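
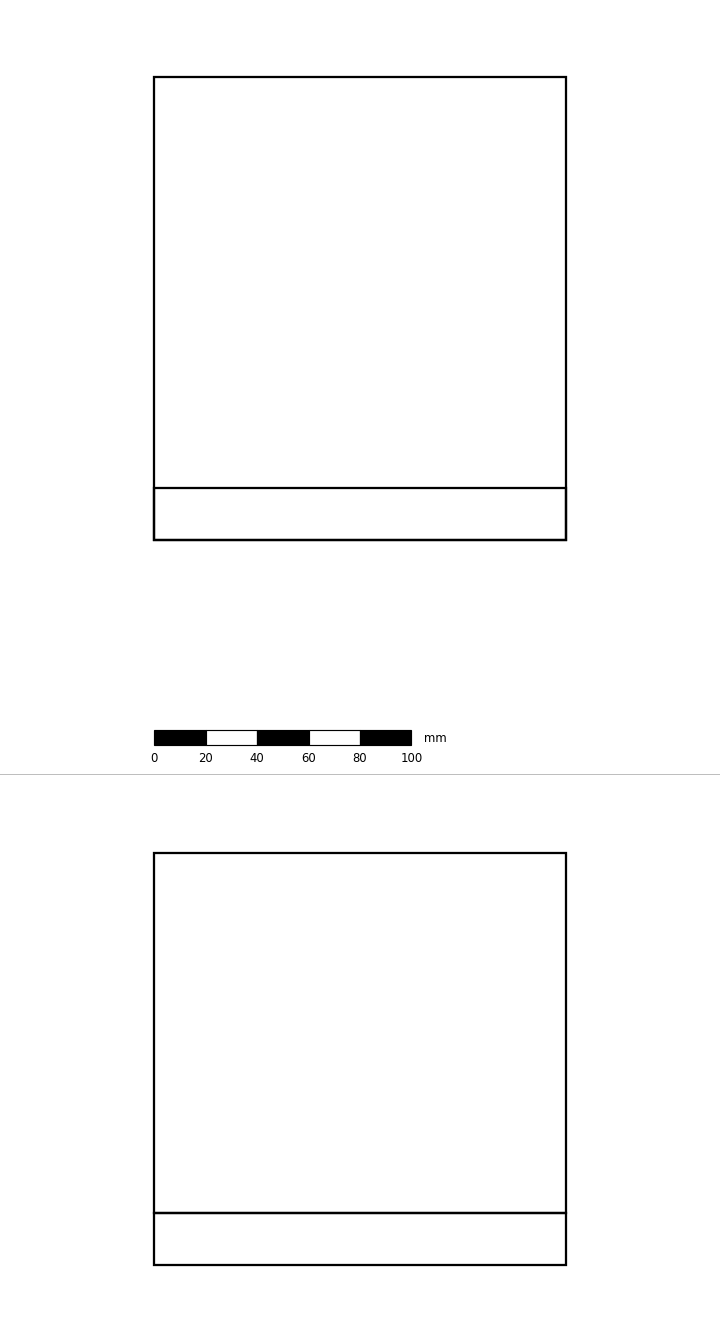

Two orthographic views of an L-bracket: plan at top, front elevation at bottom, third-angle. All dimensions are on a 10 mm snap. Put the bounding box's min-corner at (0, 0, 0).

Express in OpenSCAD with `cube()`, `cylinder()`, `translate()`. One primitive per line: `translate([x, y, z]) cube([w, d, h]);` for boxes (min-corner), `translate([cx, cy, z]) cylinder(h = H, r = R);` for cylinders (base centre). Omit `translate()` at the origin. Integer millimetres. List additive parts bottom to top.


cube([160, 180, 20]);
translate([0, 0, 20]) cube([160, 20, 140]);


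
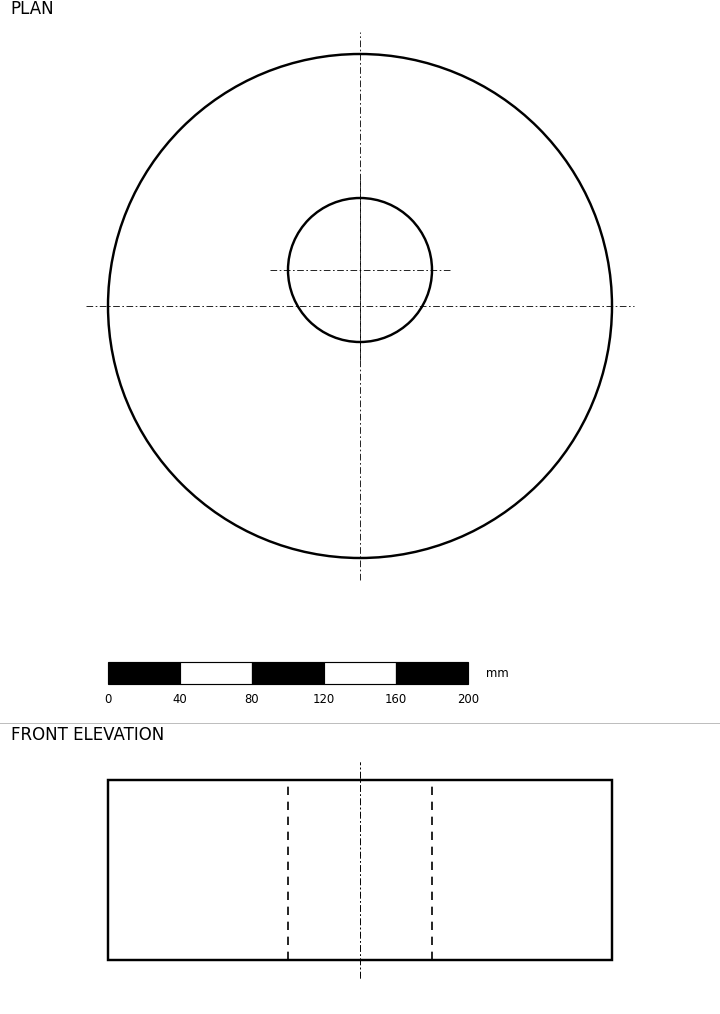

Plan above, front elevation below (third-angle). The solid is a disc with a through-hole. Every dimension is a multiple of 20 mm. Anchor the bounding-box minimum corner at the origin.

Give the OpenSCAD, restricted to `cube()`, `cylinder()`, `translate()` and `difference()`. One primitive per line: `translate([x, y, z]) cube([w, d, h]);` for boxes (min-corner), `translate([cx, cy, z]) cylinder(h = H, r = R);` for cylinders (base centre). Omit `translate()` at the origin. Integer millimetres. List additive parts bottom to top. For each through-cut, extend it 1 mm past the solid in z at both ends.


difference() {
  translate([140, 140, 0]) cylinder(h = 100, r = 140);
  translate([140, 160, -1]) cylinder(h = 102, r = 40);
}


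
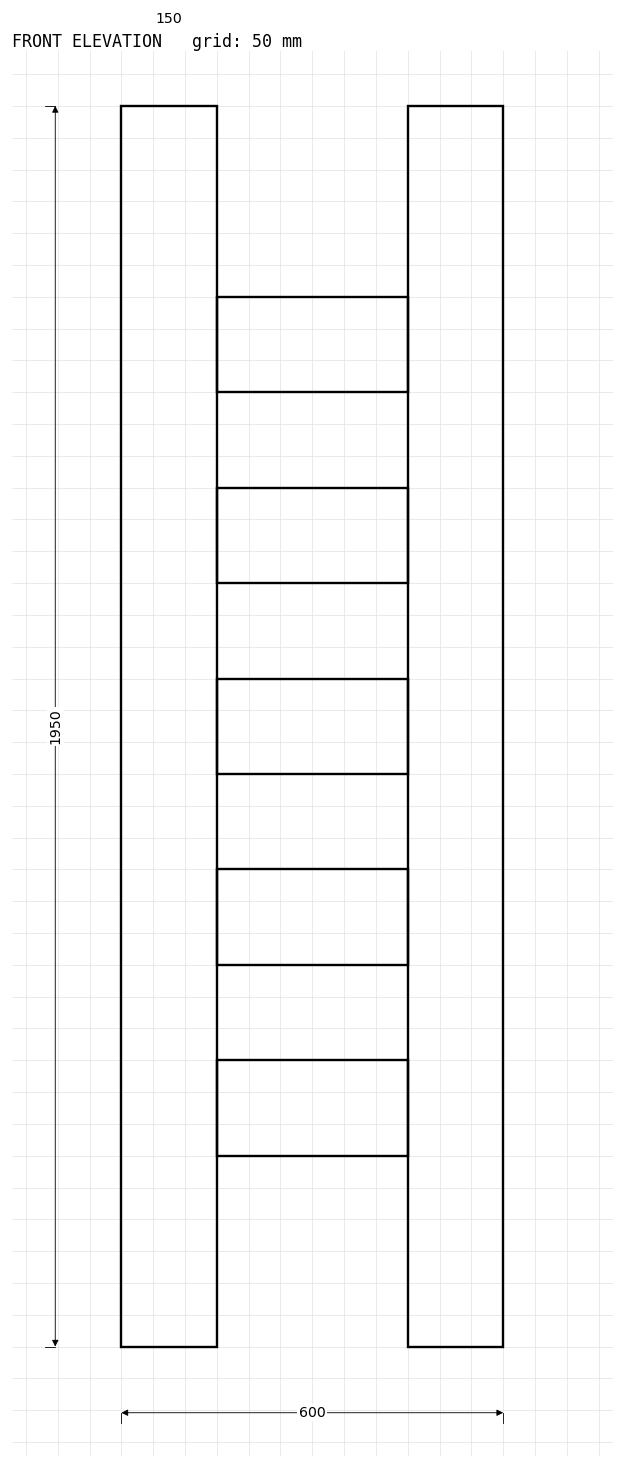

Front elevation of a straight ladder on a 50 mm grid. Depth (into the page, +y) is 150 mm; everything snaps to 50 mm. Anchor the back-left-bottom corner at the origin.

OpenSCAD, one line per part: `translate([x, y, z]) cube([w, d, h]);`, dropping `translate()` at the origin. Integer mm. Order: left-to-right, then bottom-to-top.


cube([150, 150, 1950]);
translate([150, 0, 300]) cube([300, 150, 150]);
translate([150, 0, 600]) cube([300, 150, 150]);
translate([150, 0, 900]) cube([300, 150, 150]);
translate([150, 0, 1200]) cube([300, 150, 150]);
translate([150, 0, 1500]) cube([300, 150, 150]);
translate([450, 0, 0]) cube([150, 150, 1950]);


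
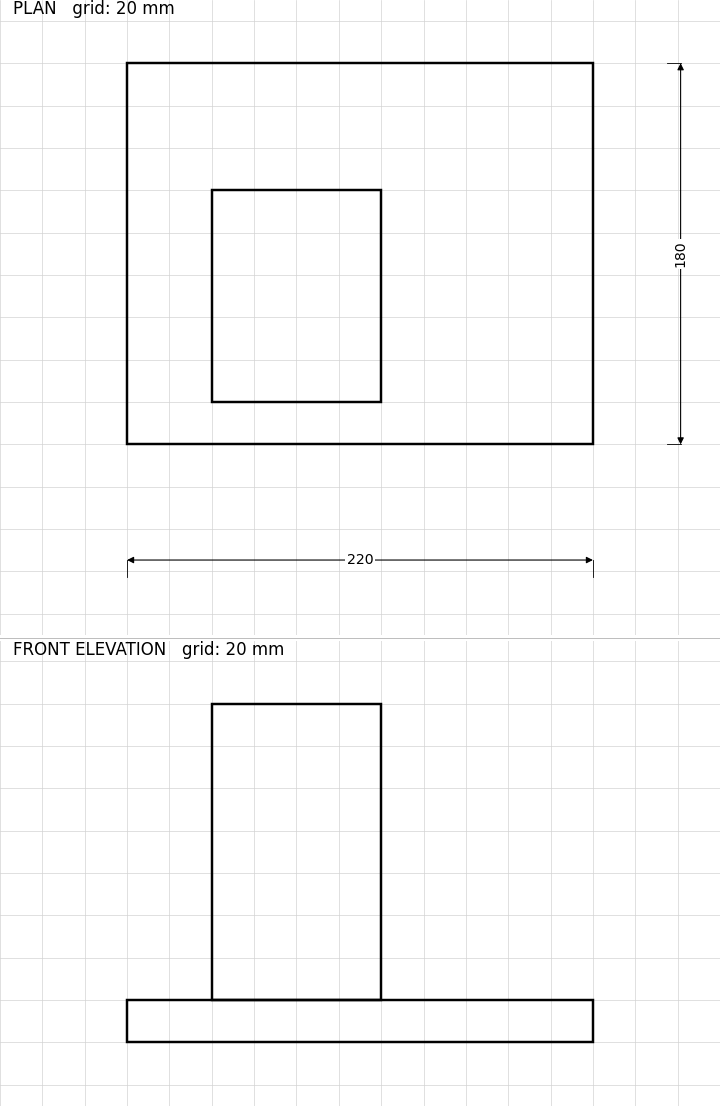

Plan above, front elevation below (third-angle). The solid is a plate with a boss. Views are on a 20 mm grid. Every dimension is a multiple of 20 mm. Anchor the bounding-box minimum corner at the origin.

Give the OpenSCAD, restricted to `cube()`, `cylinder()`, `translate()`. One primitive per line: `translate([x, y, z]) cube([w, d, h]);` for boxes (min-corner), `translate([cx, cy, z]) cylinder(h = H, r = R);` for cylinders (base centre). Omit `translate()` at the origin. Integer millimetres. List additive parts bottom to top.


cube([220, 180, 20]);
translate([40, 20, 20]) cube([80, 100, 140]);


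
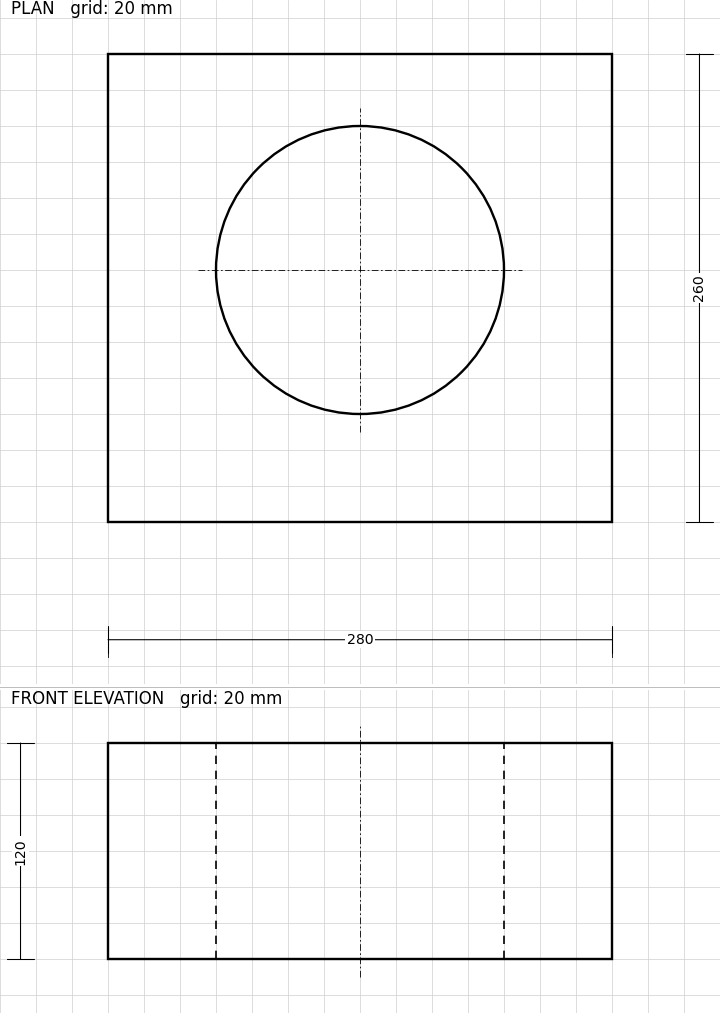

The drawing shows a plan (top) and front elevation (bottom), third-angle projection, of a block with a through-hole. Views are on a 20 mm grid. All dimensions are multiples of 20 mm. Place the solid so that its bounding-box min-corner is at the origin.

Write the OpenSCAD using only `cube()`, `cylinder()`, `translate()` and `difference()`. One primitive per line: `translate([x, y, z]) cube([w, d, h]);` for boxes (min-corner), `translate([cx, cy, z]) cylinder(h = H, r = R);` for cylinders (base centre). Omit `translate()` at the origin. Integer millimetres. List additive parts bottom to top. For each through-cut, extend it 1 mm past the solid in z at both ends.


difference() {
  cube([280, 260, 120]);
  translate([140, 140, -1]) cylinder(h = 122, r = 80);
}


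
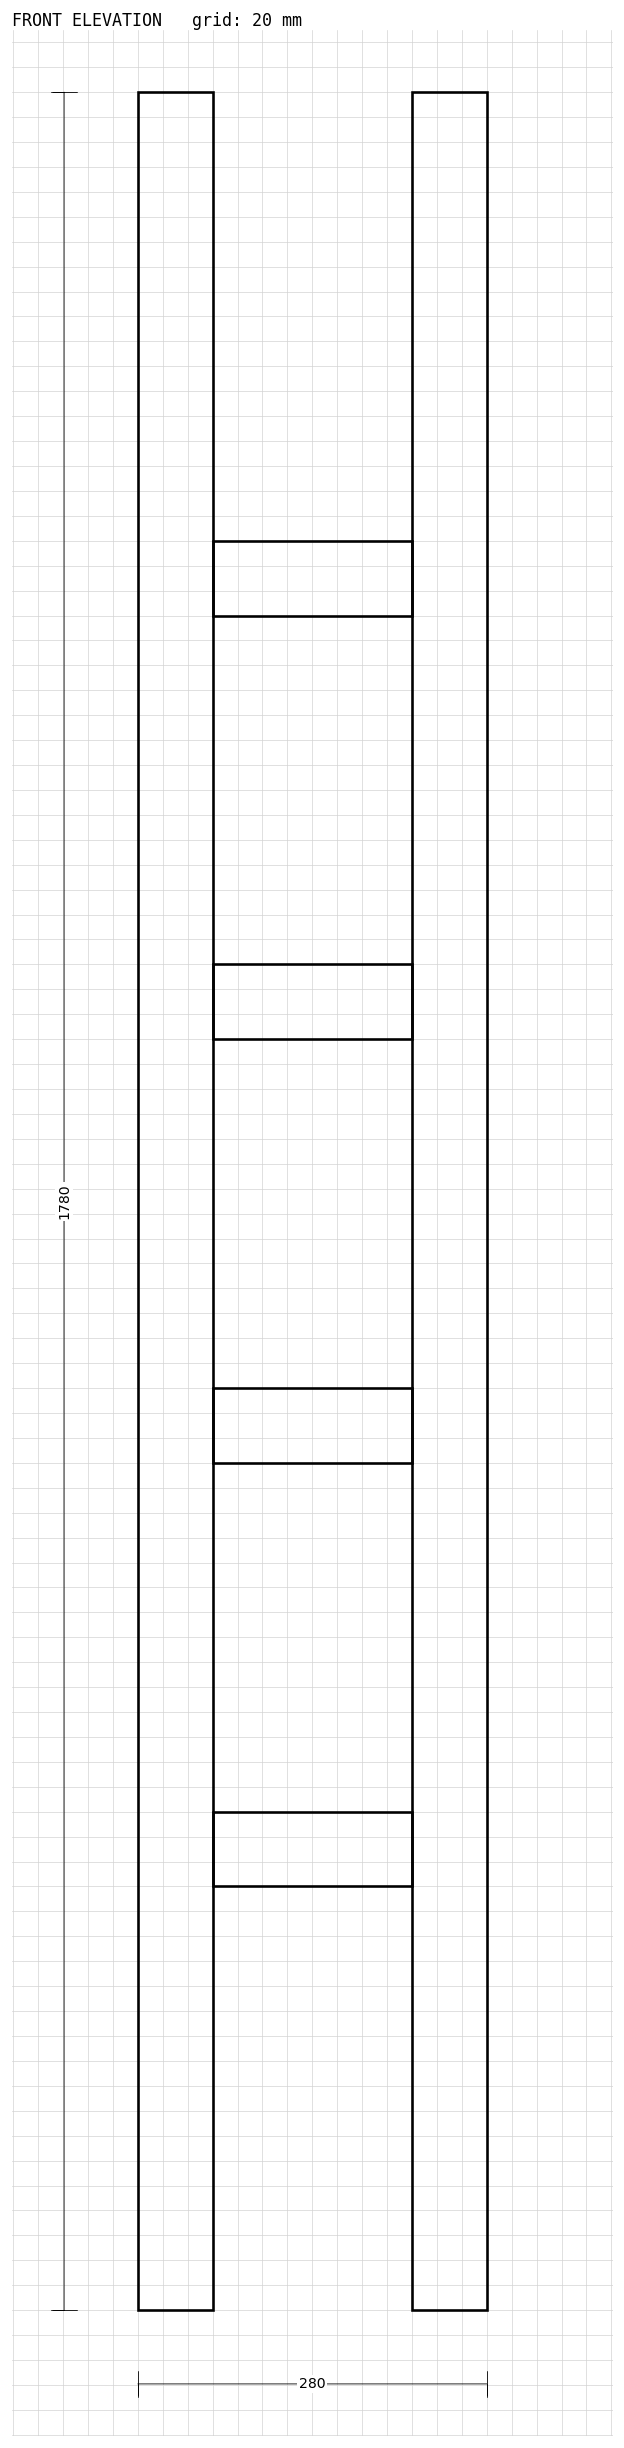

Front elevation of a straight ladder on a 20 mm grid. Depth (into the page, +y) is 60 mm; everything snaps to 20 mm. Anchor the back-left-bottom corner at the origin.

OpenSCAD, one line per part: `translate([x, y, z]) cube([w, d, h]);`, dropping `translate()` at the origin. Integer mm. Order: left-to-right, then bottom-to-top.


cube([60, 60, 1780]);
translate([60, 0, 340]) cube([160, 60, 60]);
translate([60, 0, 680]) cube([160, 60, 60]);
translate([60, 0, 1020]) cube([160, 60, 60]);
translate([60, 0, 1360]) cube([160, 60, 60]);
translate([220, 0, 0]) cube([60, 60, 1780]);


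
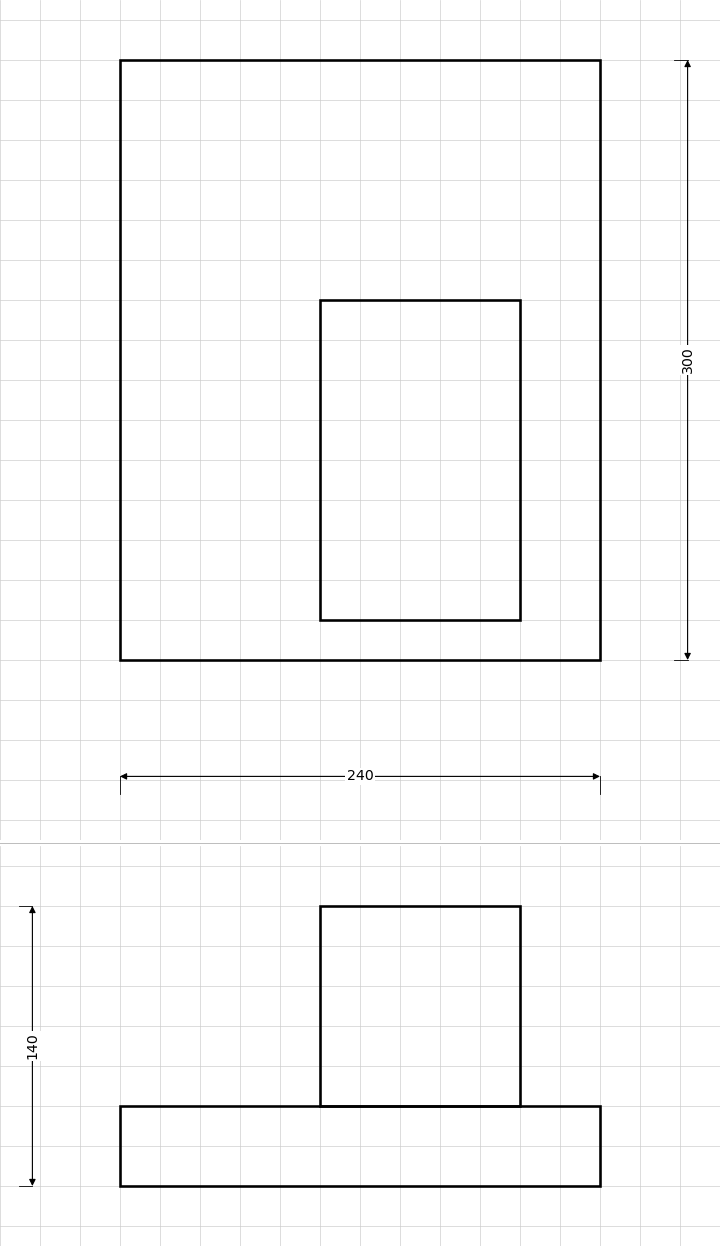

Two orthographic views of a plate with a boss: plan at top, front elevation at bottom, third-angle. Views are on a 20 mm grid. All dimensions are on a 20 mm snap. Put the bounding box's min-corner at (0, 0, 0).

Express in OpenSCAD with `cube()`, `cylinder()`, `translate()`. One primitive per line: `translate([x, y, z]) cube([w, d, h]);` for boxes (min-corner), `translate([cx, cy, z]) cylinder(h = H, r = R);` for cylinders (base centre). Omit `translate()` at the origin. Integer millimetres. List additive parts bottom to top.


cube([240, 300, 40]);
translate([100, 20, 40]) cube([100, 160, 100]);


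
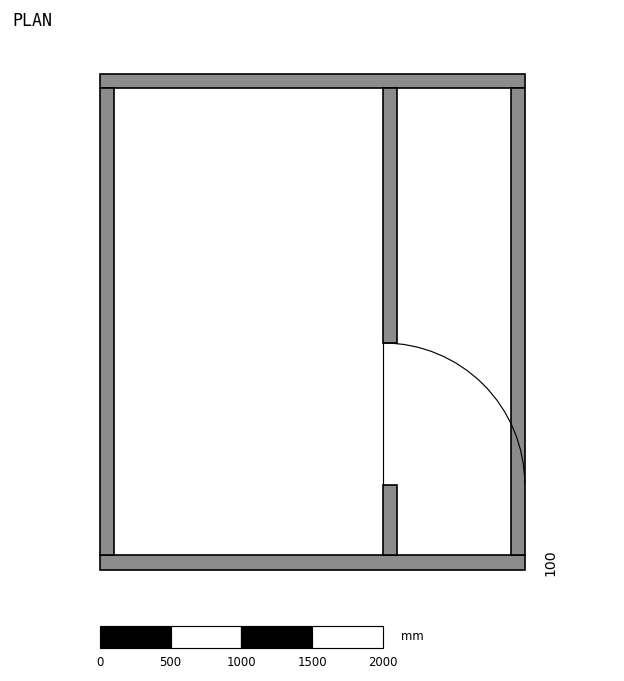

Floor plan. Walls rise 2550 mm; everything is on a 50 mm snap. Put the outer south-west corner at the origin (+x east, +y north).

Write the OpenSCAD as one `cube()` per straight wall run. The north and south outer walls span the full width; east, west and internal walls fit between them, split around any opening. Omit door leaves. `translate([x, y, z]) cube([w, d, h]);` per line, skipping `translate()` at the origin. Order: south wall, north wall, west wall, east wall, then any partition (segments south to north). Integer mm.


cube([3000, 100, 2550]);
translate([0, 3400, 0]) cube([3000, 100, 2550]);
translate([0, 100, 0]) cube([100, 3300, 2550]);
translate([2900, 100, 0]) cube([100, 3300, 2550]);
translate([2000, 100, 0]) cube([100, 500, 2550]);
translate([2000, 1600, 0]) cube([100, 1800, 2550]);


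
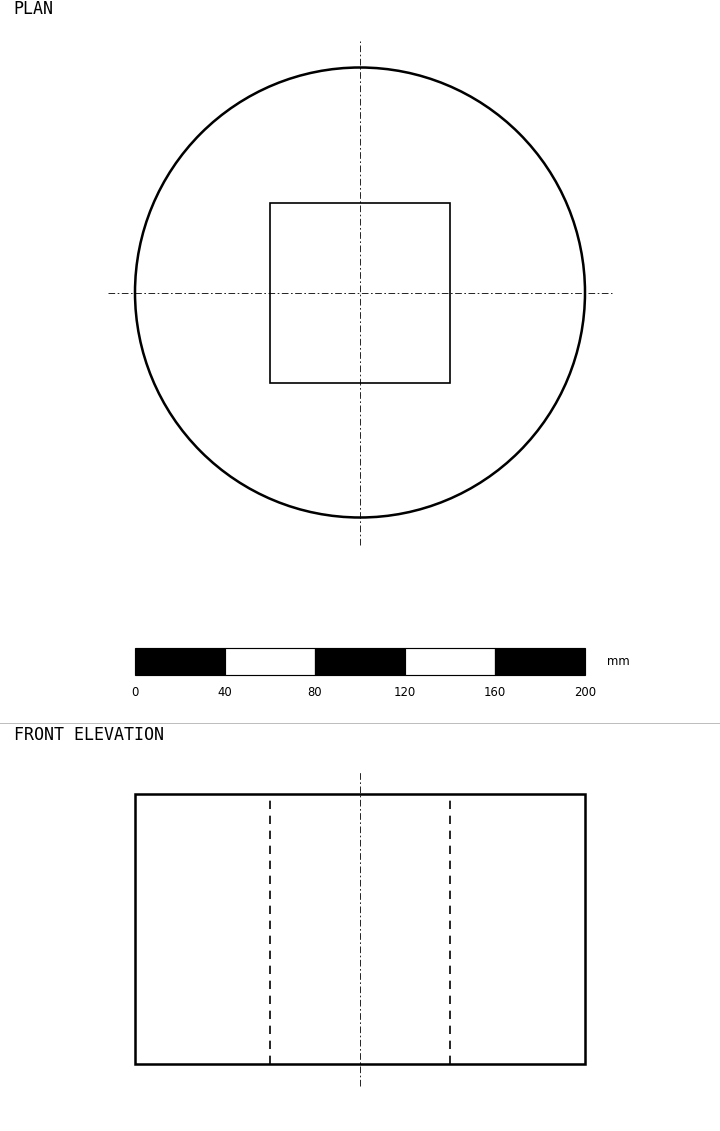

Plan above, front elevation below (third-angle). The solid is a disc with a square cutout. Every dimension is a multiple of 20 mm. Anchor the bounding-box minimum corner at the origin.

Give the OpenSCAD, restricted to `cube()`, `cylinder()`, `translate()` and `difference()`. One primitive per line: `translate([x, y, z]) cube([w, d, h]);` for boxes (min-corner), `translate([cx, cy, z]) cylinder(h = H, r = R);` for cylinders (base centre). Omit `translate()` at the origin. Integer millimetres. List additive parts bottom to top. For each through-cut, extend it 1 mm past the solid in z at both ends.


difference() {
  translate([100, 100, 0]) cylinder(h = 120, r = 100);
  translate([60, 60, -1]) cube([80, 80, 122]);
}


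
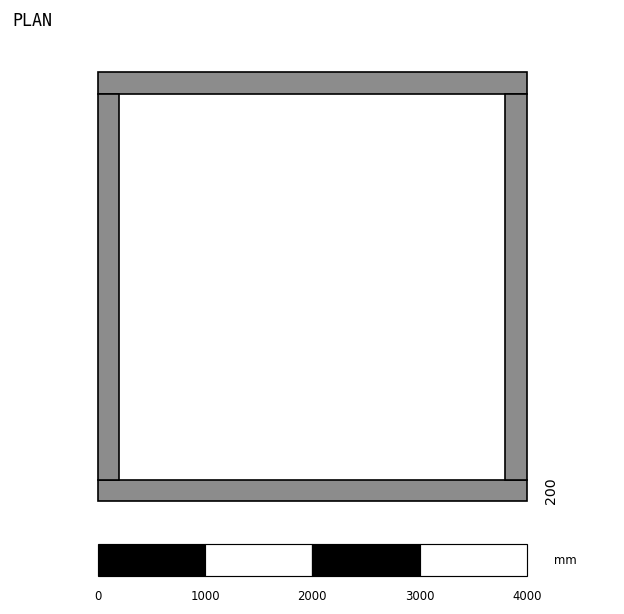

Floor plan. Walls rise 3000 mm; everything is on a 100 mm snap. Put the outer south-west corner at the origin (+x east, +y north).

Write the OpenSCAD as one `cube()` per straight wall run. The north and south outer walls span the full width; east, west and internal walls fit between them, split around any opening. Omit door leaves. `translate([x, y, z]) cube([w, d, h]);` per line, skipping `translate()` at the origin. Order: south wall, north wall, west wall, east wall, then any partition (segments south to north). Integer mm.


cube([4000, 200, 3000]);
translate([0, 3800, 0]) cube([4000, 200, 3000]);
translate([0, 200, 0]) cube([200, 3600, 3000]);
translate([3800, 200, 0]) cube([200, 3600, 3000]);


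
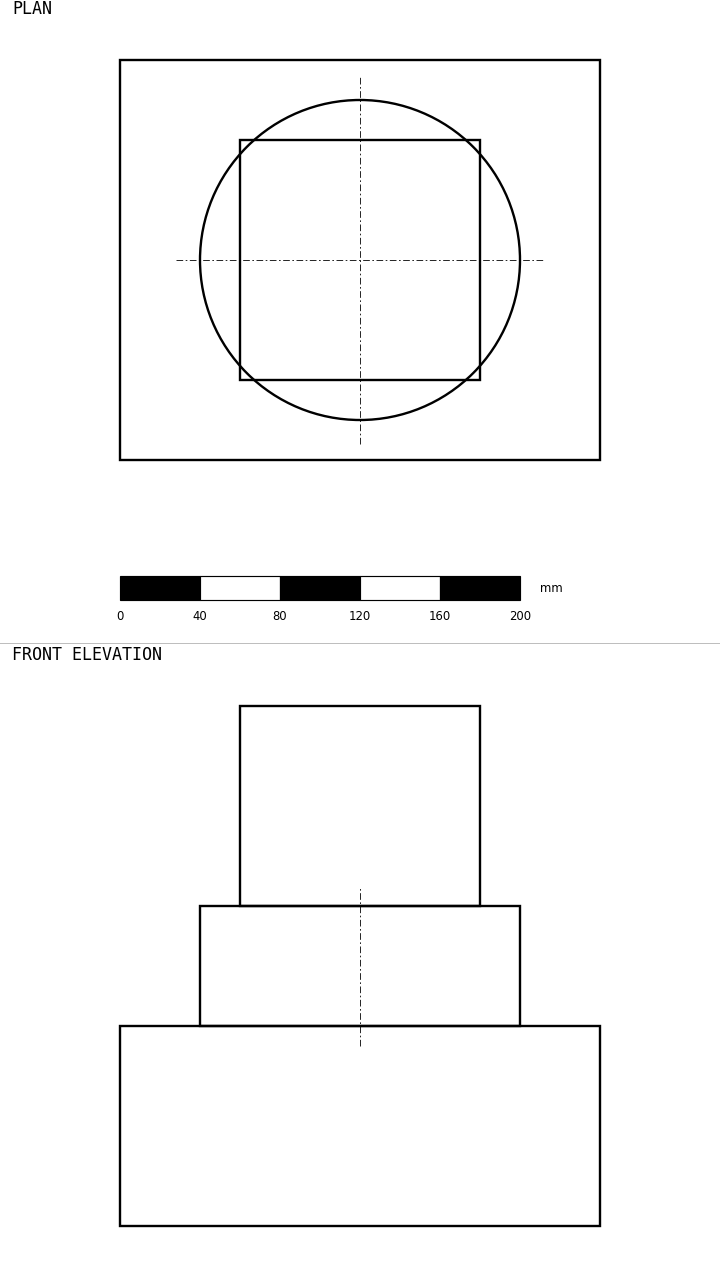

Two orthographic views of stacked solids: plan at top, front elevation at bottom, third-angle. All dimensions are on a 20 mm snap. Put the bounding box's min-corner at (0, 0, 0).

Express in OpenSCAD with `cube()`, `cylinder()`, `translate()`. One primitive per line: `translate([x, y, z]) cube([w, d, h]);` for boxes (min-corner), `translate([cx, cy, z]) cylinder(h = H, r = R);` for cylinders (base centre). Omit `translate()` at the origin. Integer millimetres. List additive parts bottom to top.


cube([240, 200, 100]);
translate([120, 100, 100]) cylinder(h = 60, r = 80);
translate([60, 40, 160]) cube([120, 120, 100]);


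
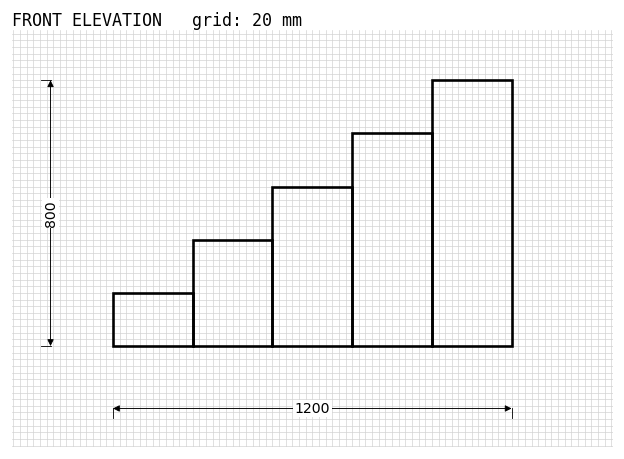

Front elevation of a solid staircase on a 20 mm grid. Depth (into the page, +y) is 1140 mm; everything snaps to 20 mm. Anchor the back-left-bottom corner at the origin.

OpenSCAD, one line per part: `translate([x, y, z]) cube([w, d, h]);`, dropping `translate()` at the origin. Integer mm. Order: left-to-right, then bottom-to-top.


cube([240, 1140, 160]);
translate([240, 0, 0]) cube([240, 1140, 320]);
translate([480, 0, 0]) cube([240, 1140, 480]);
translate([720, 0, 0]) cube([240, 1140, 640]);
translate([960, 0, 0]) cube([240, 1140, 800]);


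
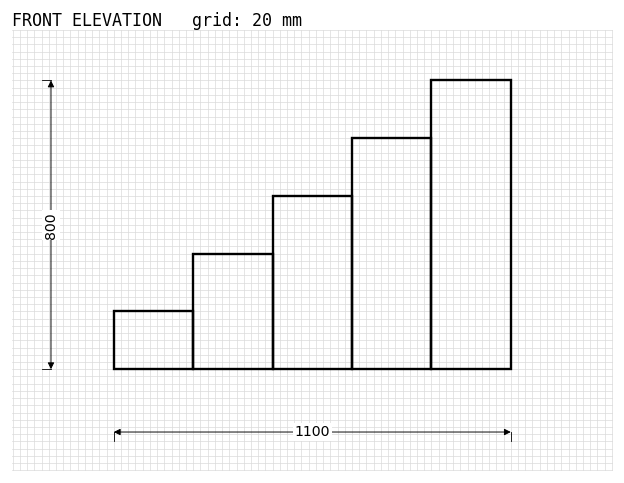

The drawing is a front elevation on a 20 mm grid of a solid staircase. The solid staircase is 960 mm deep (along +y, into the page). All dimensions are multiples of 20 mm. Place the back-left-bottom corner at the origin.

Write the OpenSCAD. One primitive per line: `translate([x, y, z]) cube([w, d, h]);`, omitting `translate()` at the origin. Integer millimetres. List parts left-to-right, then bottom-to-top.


cube([220, 960, 160]);
translate([220, 0, 0]) cube([220, 960, 320]);
translate([440, 0, 0]) cube([220, 960, 480]);
translate([660, 0, 0]) cube([220, 960, 640]);
translate([880, 0, 0]) cube([220, 960, 800]);


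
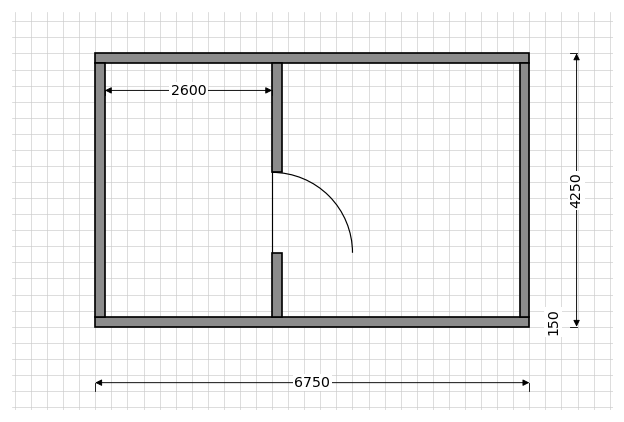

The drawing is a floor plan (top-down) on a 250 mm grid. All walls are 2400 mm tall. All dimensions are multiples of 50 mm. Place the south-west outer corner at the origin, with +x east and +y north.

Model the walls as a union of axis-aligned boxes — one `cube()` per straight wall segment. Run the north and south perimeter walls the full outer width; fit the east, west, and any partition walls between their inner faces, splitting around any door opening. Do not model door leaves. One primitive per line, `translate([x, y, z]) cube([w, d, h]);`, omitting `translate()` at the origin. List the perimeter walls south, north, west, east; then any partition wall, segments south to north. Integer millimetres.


cube([6750, 150, 2400]);
translate([0, 4100, 0]) cube([6750, 150, 2400]);
translate([0, 150, 0]) cube([150, 3950, 2400]);
translate([6600, 150, 0]) cube([150, 3950, 2400]);
translate([2750, 150, 0]) cube([150, 1000, 2400]);
translate([2750, 2400, 0]) cube([150, 1700, 2400]);


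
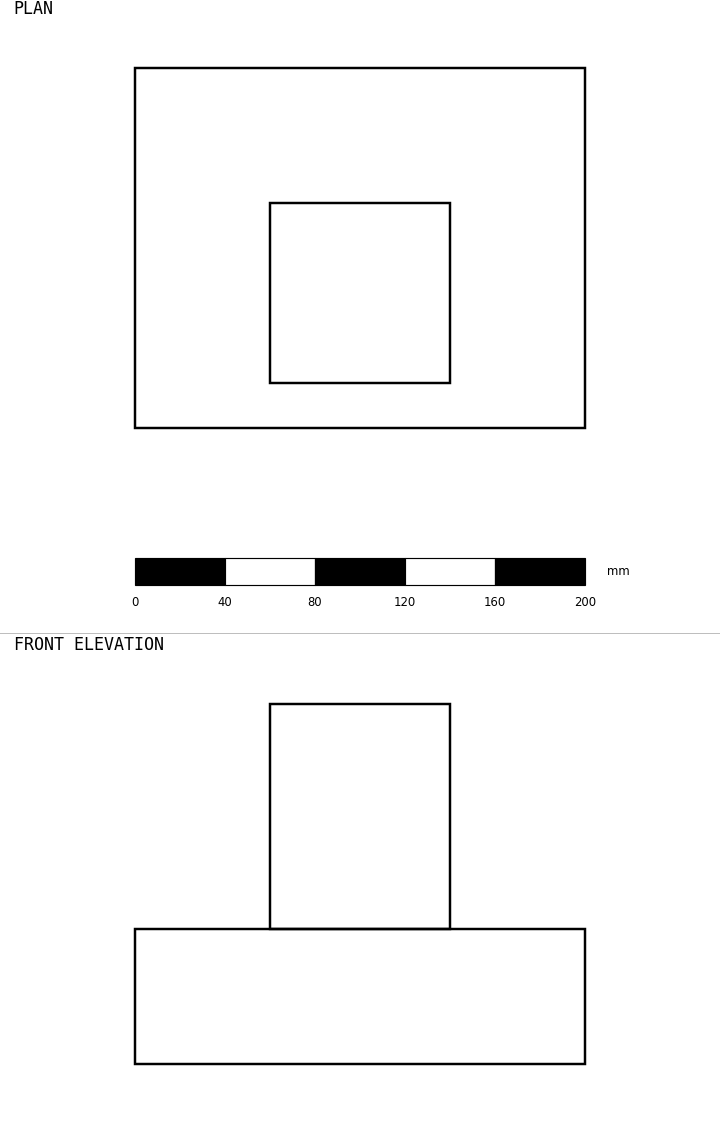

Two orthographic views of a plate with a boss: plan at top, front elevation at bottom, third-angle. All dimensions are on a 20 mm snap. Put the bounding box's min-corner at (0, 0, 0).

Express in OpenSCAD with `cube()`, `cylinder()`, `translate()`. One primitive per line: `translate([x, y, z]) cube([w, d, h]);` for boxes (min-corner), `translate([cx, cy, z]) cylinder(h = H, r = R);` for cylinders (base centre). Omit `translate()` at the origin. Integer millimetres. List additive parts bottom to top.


cube([200, 160, 60]);
translate([60, 20, 60]) cube([80, 80, 100]);


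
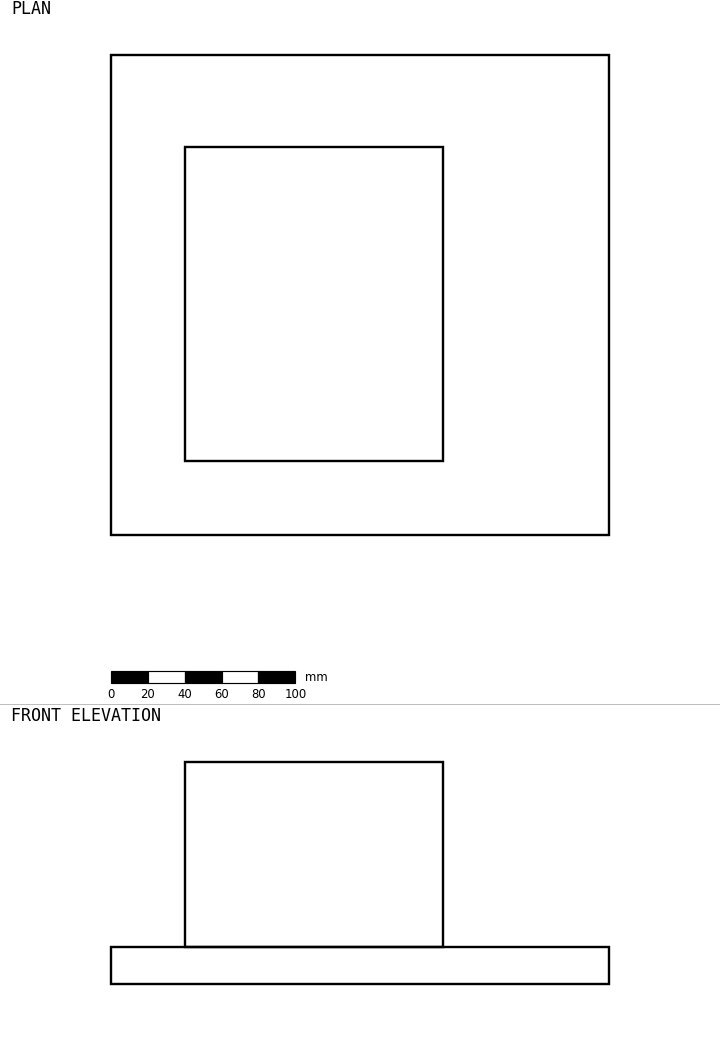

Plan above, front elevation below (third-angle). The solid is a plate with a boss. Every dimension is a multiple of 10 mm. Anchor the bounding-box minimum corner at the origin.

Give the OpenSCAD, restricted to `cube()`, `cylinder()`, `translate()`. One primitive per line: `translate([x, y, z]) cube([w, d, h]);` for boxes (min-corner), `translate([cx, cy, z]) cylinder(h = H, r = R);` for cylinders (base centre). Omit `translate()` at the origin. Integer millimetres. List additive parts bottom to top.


cube([270, 260, 20]);
translate([40, 40, 20]) cube([140, 170, 100]);


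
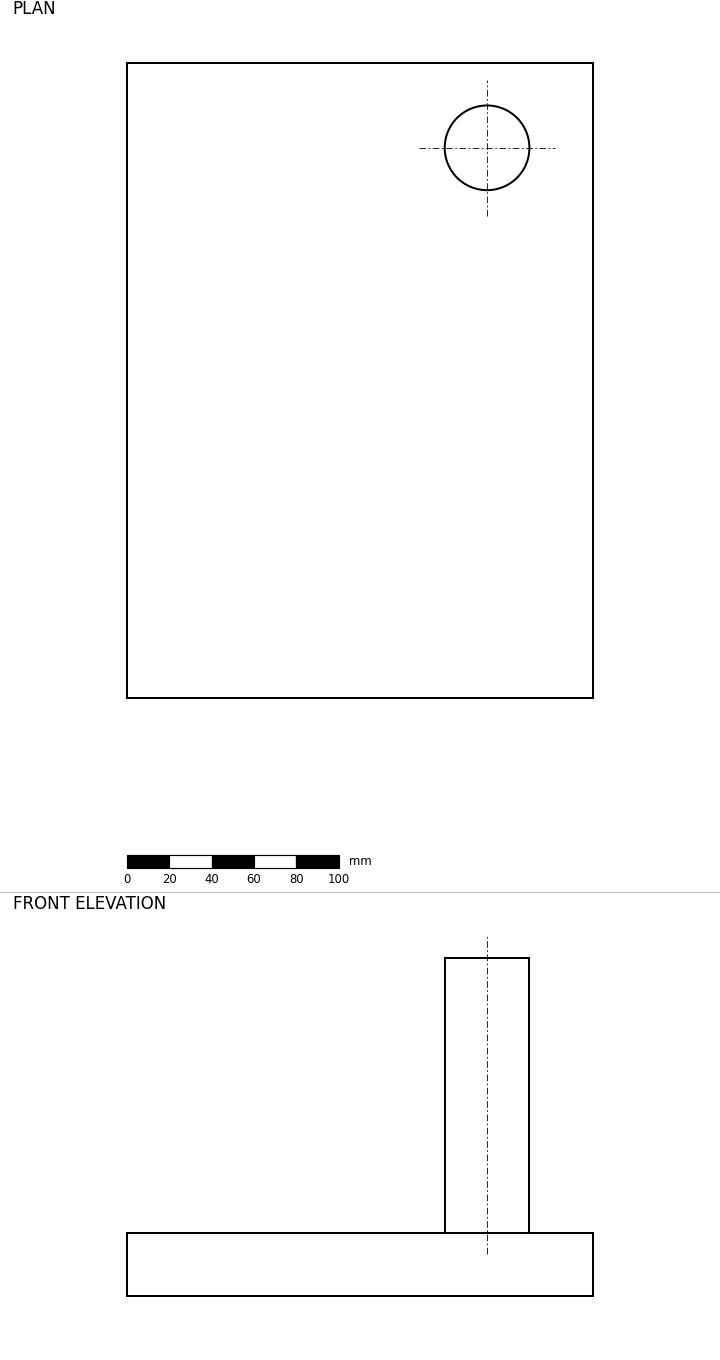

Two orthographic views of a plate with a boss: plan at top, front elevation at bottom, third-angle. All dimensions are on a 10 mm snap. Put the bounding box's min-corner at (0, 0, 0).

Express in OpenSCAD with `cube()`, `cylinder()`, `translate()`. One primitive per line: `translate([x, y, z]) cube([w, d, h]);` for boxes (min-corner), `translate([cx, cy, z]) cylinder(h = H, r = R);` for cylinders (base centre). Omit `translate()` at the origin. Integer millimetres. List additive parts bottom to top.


cube([220, 300, 30]);
translate([170, 260, 30]) cylinder(h = 130, r = 20);


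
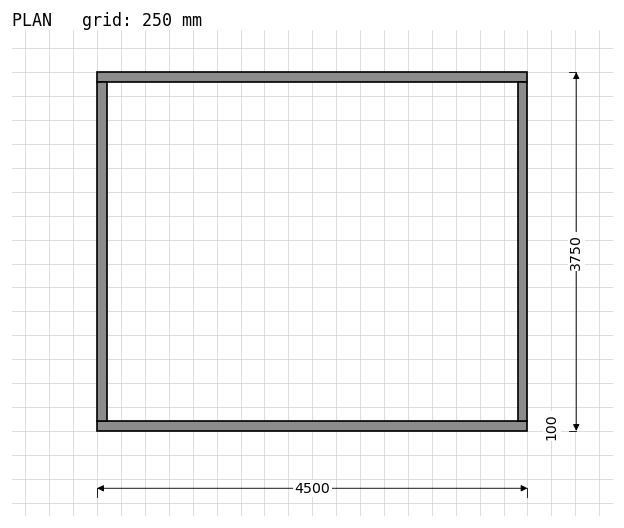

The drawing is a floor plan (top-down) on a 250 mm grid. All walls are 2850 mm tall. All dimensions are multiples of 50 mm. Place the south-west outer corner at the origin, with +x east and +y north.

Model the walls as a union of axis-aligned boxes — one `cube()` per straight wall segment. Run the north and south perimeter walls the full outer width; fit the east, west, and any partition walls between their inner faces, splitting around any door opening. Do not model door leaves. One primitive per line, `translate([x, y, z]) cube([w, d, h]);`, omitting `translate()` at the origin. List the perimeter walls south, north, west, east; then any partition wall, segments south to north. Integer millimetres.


cube([4500, 100, 2850]);
translate([0, 3650, 0]) cube([4500, 100, 2850]);
translate([0, 100, 0]) cube([100, 3550, 2850]);
translate([4400, 100, 0]) cube([100, 3550, 2850]);


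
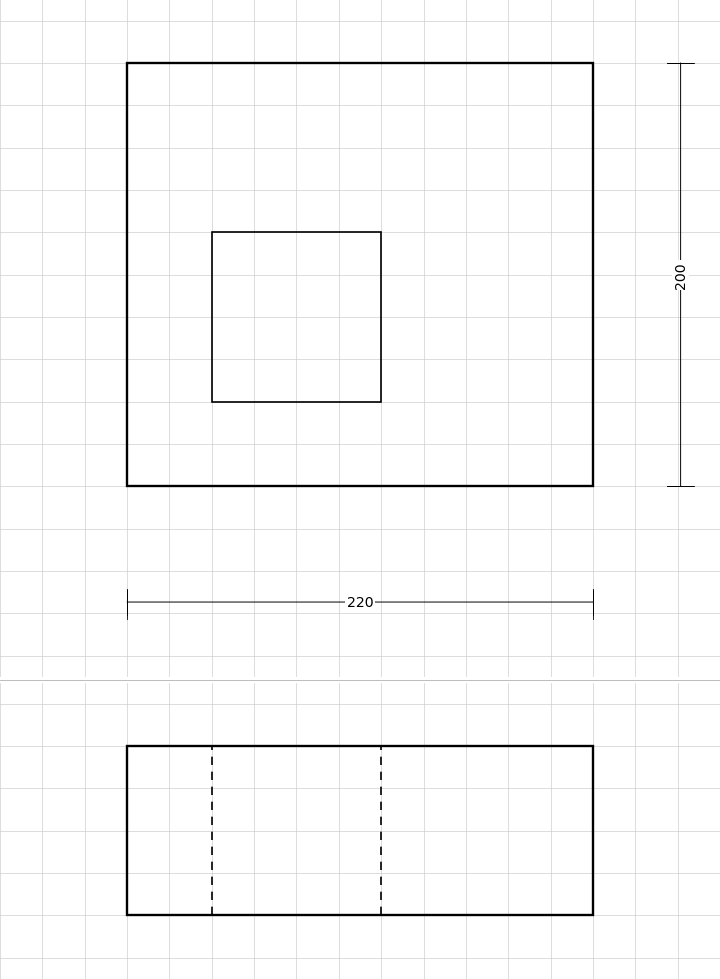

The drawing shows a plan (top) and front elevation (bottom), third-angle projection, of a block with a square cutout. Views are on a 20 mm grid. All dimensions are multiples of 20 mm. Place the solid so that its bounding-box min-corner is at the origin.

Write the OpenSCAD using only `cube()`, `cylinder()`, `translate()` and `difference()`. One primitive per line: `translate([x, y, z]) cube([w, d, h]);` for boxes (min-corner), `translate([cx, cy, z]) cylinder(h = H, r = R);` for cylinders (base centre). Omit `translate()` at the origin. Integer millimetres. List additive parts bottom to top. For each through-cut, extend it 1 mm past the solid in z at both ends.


difference() {
  cube([220, 200, 80]);
  translate([40, 40, -1]) cube([80, 80, 82]);
}


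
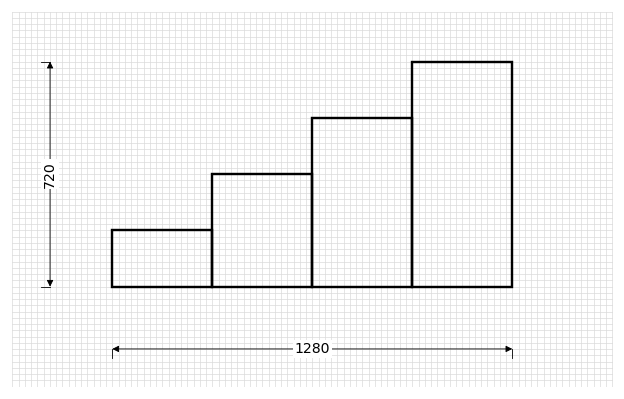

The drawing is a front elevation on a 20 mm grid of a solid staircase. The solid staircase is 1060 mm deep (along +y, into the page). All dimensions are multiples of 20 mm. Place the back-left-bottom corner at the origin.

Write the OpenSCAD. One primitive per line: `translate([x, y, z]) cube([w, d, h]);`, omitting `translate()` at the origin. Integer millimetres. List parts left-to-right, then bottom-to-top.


cube([320, 1060, 180]);
translate([320, 0, 0]) cube([320, 1060, 360]);
translate([640, 0, 0]) cube([320, 1060, 540]);
translate([960, 0, 0]) cube([320, 1060, 720]);


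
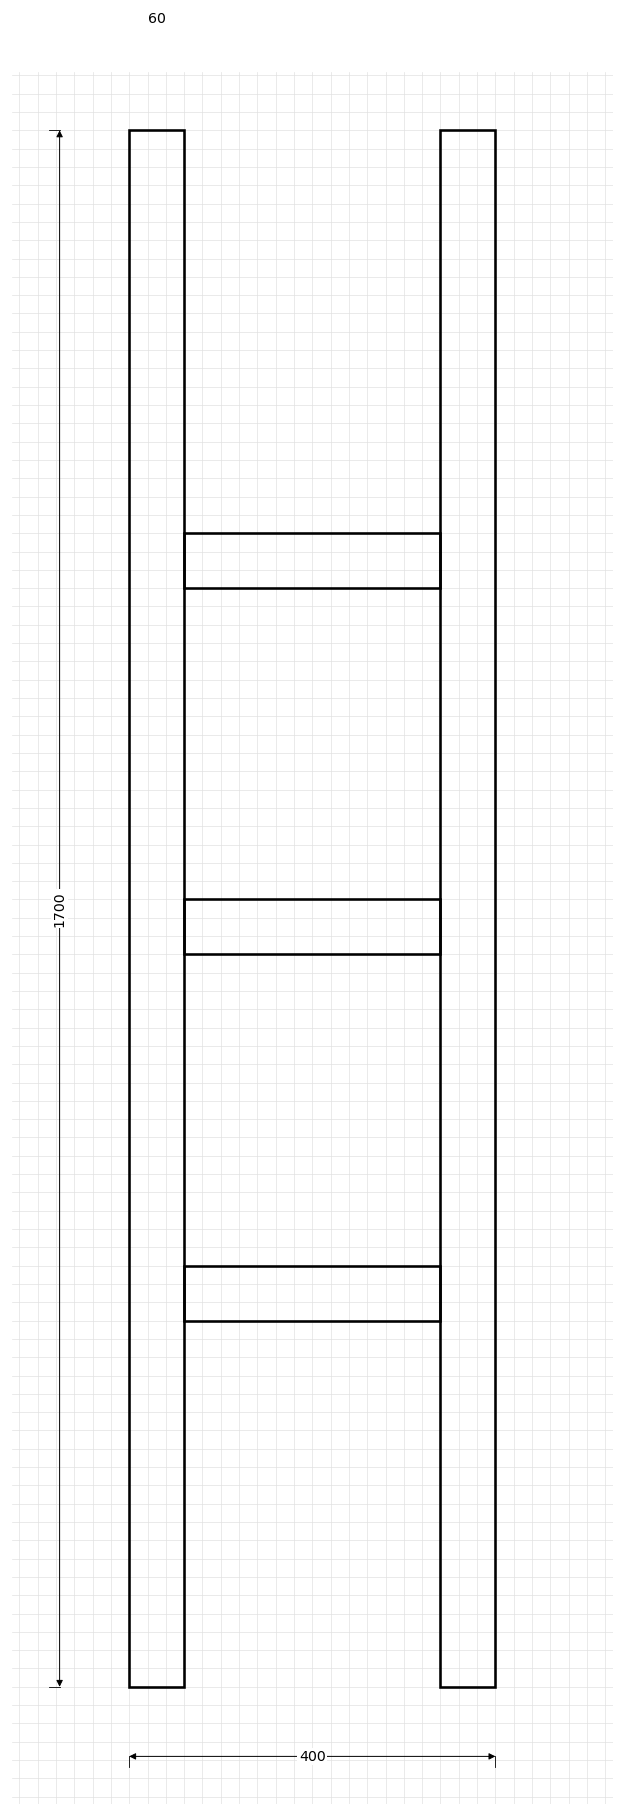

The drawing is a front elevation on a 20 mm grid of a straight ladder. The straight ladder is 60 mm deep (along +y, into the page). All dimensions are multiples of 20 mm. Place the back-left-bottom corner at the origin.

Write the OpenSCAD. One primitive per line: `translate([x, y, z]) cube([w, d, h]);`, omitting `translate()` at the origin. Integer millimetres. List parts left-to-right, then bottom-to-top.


cube([60, 60, 1700]);
translate([60, 0, 400]) cube([280, 60, 60]);
translate([60, 0, 800]) cube([280, 60, 60]);
translate([60, 0, 1200]) cube([280, 60, 60]);
translate([340, 0, 0]) cube([60, 60, 1700]);


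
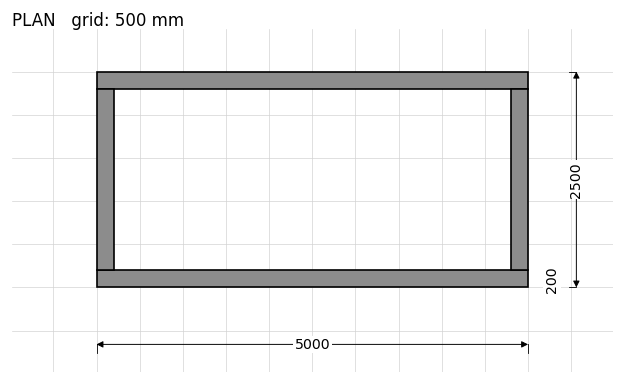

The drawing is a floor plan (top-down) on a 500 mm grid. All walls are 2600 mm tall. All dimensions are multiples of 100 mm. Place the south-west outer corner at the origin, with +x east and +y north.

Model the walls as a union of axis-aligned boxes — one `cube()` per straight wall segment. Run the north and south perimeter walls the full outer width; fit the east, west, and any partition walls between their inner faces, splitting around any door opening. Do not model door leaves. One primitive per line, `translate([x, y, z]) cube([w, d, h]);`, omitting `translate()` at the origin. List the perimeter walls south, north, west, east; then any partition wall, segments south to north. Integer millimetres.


cube([5000, 200, 2600]);
translate([0, 2300, 0]) cube([5000, 200, 2600]);
translate([0, 200, 0]) cube([200, 2100, 2600]);
translate([4800, 200, 0]) cube([200, 2100, 2600]);


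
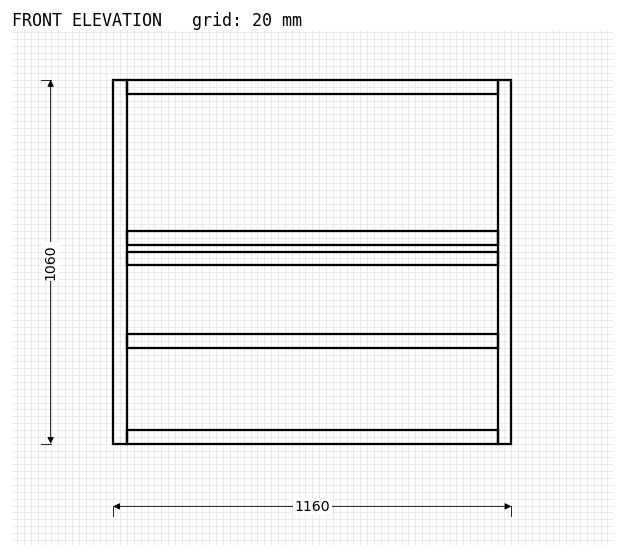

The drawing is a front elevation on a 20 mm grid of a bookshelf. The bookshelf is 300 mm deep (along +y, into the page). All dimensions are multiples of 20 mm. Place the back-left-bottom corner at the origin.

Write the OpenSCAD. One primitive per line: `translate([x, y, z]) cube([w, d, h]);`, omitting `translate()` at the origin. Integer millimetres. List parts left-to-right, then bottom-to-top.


cube([40, 300, 1060]);
translate([40, 0, 0]) cube([1080, 300, 40]);
translate([40, 0, 280]) cube([1080, 300, 40]);
translate([40, 0, 520]) cube([1080, 300, 40]);
translate([40, 0, 580]) cube([1080, 300, 40]);
translate([40, 0, 1020]) cube([1080, 300, 40]);
translate([1120, 0, 0]) cube([40, 300, 1060]);


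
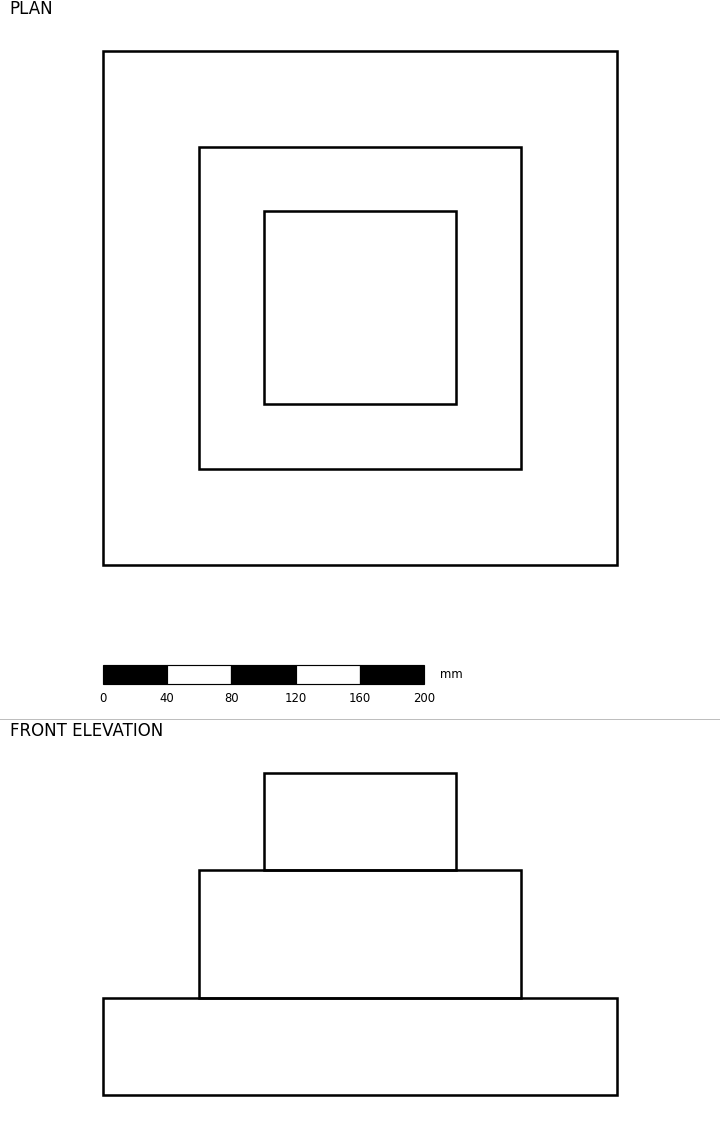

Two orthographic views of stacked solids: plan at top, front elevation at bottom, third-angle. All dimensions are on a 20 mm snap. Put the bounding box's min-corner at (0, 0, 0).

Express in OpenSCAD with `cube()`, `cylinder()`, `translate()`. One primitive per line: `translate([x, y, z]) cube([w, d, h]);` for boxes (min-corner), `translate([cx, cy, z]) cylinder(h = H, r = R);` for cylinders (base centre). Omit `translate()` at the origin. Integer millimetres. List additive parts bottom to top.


cube([320, 320, 60]);
translate([60, 60, 60]) cube([200, 200, 80]);
translate([100, 100, 140]) cube([120, 120, 60]);


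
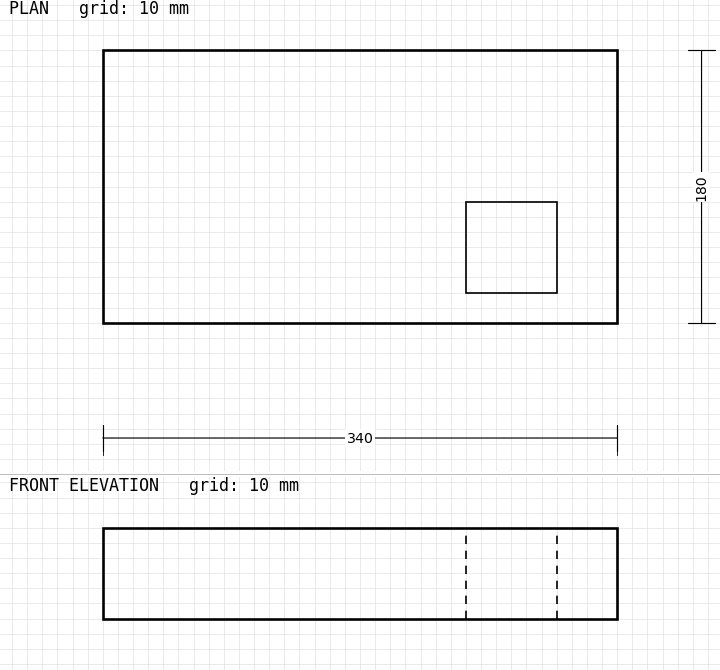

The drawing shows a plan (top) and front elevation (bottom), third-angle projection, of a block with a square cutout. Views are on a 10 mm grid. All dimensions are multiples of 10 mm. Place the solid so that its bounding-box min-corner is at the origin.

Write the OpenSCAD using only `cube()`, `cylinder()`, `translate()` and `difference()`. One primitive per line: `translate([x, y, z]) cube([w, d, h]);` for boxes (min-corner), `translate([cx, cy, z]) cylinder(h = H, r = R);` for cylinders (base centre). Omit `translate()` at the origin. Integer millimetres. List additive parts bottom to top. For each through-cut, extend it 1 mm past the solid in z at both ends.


difference() {
  cube([340, 180, 60]);
  translate([240, 20, -1]) cube([60, 60, 62]);
}


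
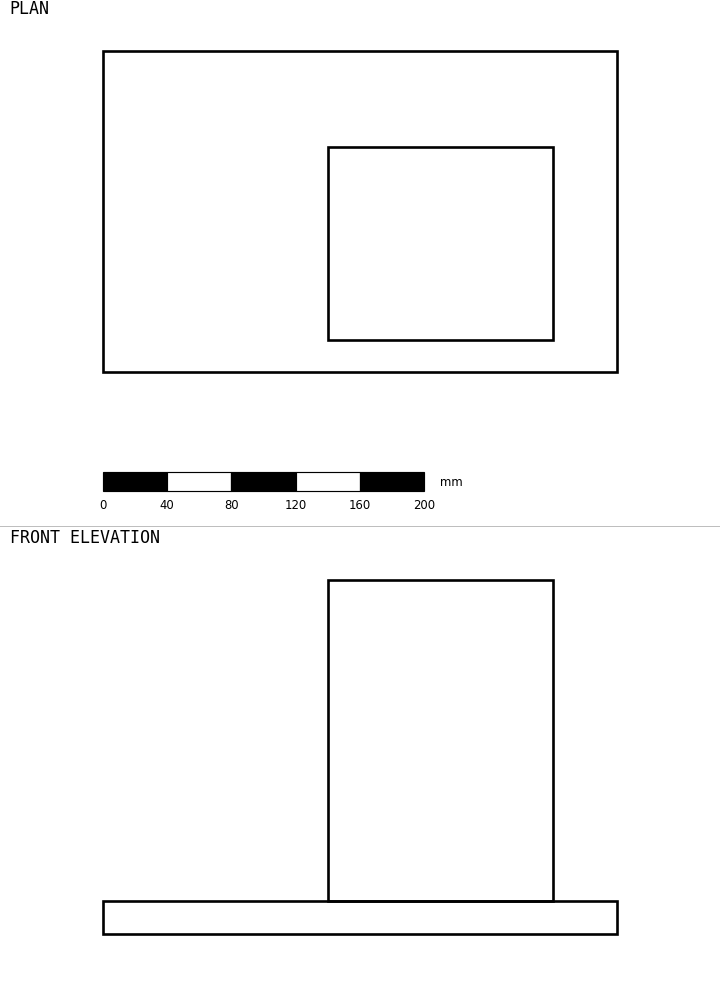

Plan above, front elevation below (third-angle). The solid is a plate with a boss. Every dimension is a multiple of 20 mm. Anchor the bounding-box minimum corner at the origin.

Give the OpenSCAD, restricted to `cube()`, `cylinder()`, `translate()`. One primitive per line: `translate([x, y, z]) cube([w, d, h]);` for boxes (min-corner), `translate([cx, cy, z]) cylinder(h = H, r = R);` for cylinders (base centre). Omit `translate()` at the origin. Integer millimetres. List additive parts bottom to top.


cube([320, 200, 20]);
translate([140, 20, 20]) cube([140, 120, 200]);


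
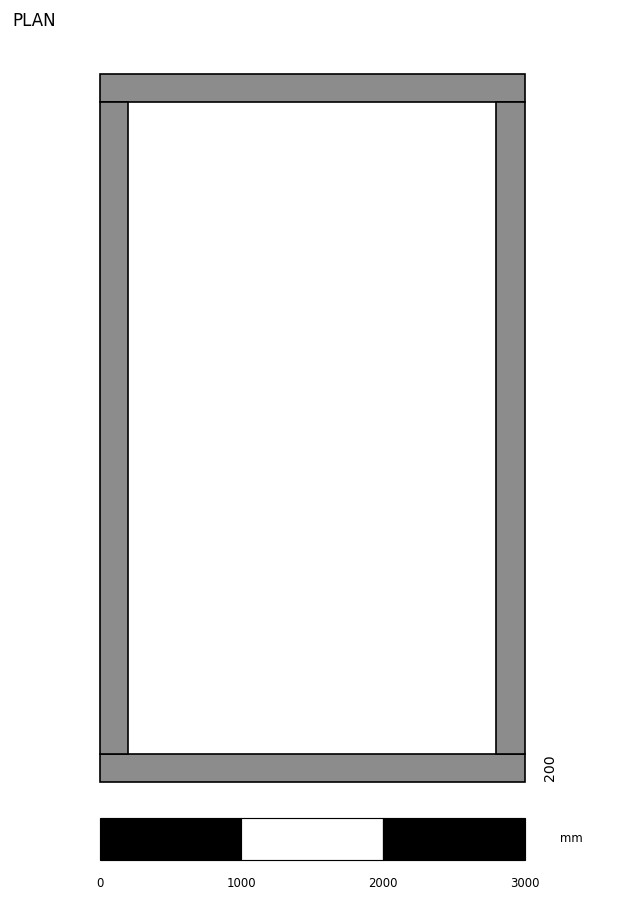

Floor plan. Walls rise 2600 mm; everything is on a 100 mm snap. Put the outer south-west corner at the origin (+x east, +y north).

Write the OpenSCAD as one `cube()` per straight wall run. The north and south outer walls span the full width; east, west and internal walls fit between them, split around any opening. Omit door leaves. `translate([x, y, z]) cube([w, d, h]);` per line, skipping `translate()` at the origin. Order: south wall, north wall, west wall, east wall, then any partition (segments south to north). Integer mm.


cube([3000, 200, 2600]);
translate([0, 4800, 0]) cube([3000, 200, 2600]);
translate([0, 200, 0]) cube([200, 4600, 2600]);
translate([2800, 200, 0]) cube([200, 4600, 2600]);


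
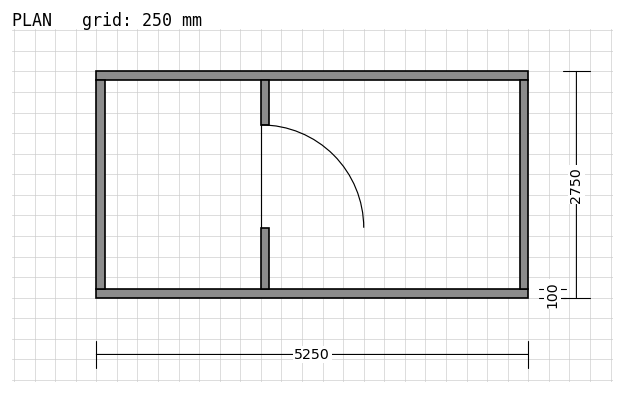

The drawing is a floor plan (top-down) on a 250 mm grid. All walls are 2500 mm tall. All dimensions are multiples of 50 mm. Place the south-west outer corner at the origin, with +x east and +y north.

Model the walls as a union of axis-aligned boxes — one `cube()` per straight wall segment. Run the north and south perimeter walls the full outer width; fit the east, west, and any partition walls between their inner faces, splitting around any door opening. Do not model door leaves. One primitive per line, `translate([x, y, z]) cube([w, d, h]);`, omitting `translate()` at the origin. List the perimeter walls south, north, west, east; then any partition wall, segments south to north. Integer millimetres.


cube([5250, 100, 2500]);
translate([0, 2650, 0]) cube([5250, 100, 2500]);
translate([0, 100, 0]) cube([100, 2550, 2500]);
translate([5150, 100, 0]) cube([100, 2550, 2500]);
translate([2000, 100, 0]) cube([100, 750, 2500]);
translate([2000, 2100, 0]) cube([100, 550, 2500]);


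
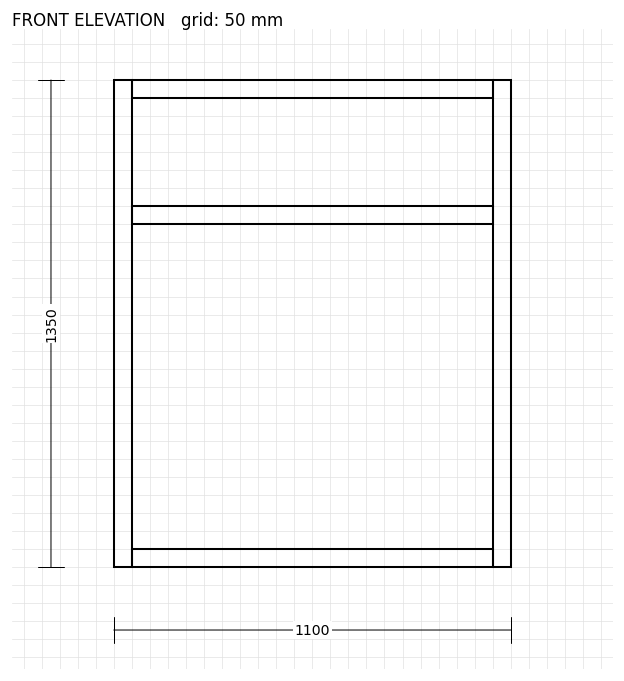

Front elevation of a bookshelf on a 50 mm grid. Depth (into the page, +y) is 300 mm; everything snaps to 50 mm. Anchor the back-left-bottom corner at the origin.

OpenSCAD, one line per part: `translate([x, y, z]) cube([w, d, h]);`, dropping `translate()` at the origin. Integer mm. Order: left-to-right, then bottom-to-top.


cube([50, 300, 1350]);
translate([50, 0, 0]) cube([1000, 300, 50]);
translate([50, 0, 950]) cube([1000, 300, 50]);
translate([50, 0, 1300]) cube([1000, 300, 50]);
translate([1050, 0, 0]) cube([50, 300, 1350]);


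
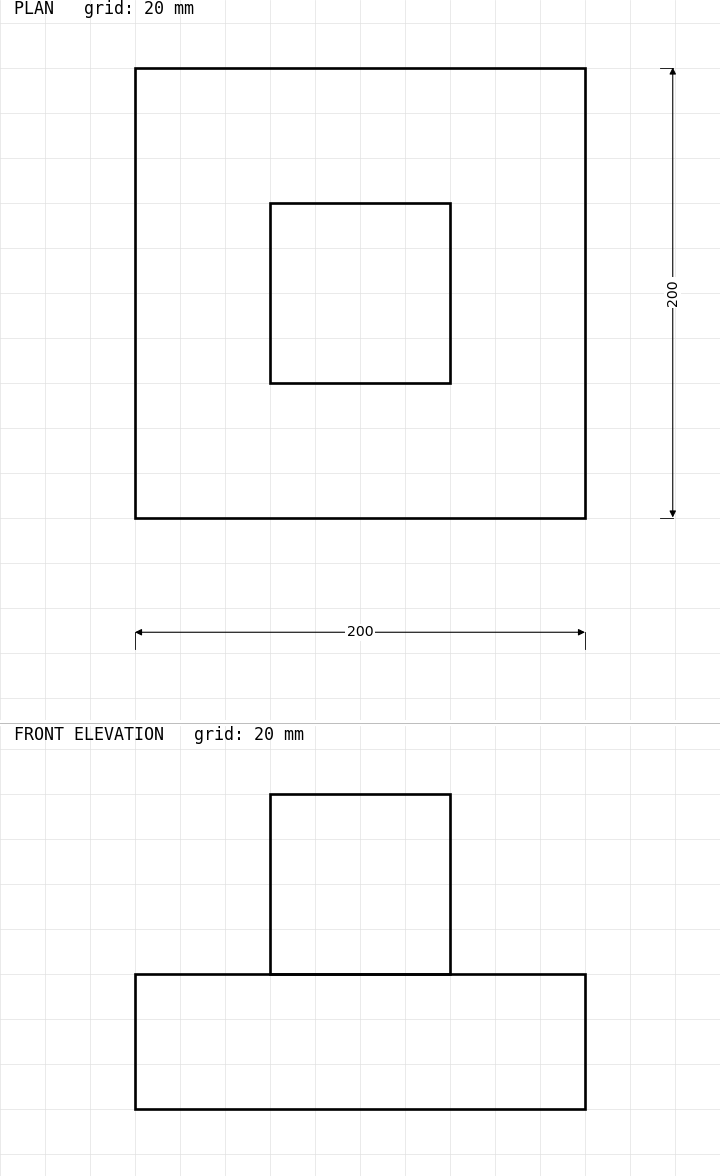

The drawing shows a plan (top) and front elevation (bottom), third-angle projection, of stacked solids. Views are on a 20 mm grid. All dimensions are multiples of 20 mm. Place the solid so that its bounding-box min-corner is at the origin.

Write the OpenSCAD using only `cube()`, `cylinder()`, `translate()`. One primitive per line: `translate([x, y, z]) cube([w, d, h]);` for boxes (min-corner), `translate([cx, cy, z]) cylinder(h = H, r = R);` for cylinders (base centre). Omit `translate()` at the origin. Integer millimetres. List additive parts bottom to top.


cube([200, 200, 60]);
translate([60, 60, 60]) cube([80, 80, 80]);


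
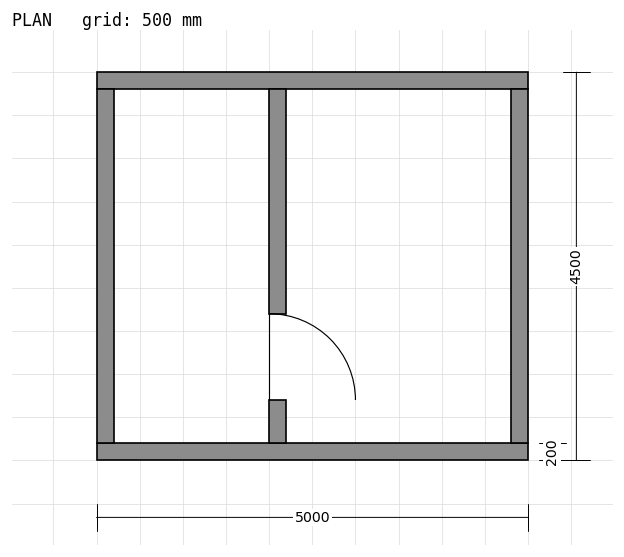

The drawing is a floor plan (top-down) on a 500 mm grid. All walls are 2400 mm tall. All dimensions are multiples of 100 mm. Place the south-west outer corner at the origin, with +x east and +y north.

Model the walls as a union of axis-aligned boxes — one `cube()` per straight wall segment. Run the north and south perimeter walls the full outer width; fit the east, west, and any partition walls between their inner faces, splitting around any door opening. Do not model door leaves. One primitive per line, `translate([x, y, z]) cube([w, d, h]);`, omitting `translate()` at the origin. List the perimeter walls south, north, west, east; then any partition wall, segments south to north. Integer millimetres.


cube([5000, 200, 2400]);
translate([0, 4300, 0]) cube([5000, 200, 2400]);
translate([0, 200, 0]) cube([200, 4100, 2400]);
translate([4800, 200, 0]) cube([200, 4100, 2400]);
translate([2000, 200, 0]) cube([200, 500, 2400]);
translate([2000, 1700, 0]) cube([200, 2600, 2400]);


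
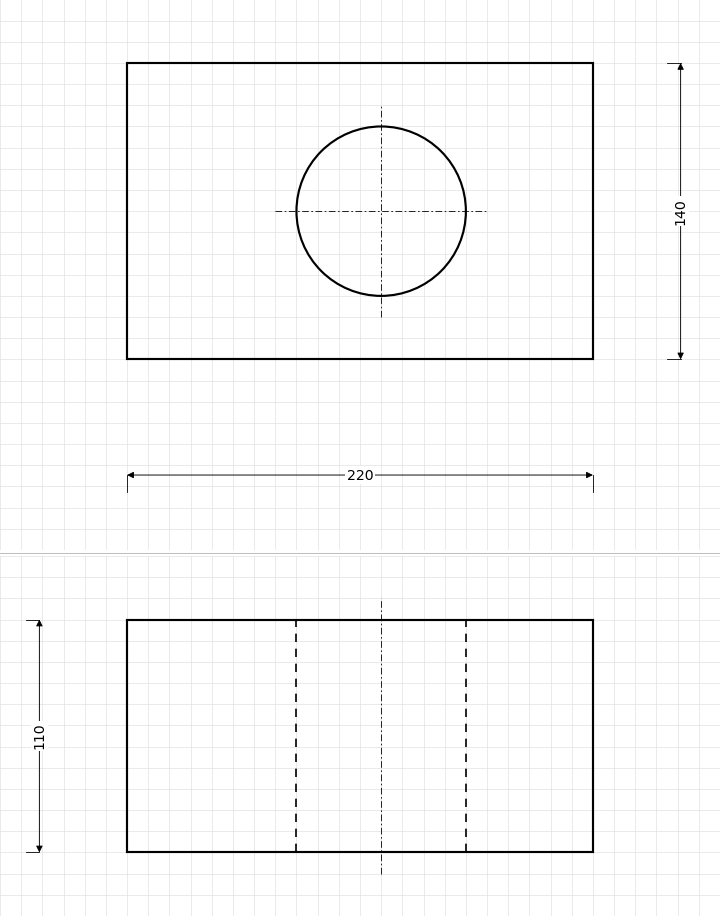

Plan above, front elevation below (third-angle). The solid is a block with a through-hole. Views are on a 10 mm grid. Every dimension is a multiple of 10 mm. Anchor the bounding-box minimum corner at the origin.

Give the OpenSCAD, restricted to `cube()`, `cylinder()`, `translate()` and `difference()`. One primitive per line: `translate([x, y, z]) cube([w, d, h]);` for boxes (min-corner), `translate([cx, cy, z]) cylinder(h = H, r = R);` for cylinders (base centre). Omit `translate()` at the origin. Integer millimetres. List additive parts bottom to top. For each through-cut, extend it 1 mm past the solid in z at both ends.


difference() {
  cube([220, 140, 110]);
  translate([120, 70, -1]) cylinder(h = 112, r = 40);
}


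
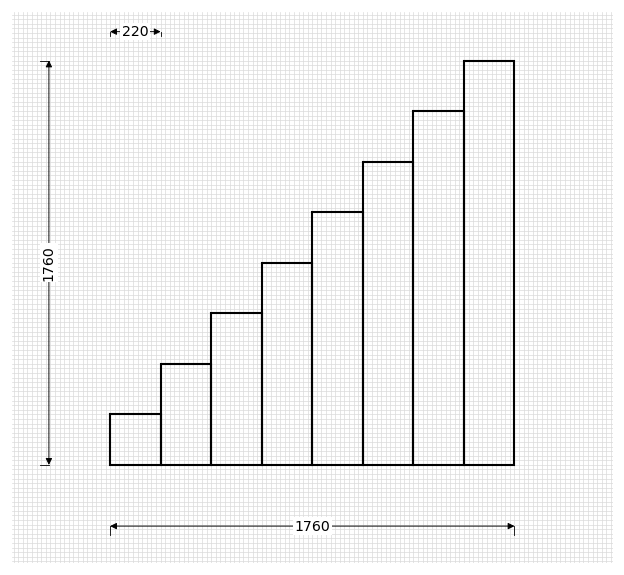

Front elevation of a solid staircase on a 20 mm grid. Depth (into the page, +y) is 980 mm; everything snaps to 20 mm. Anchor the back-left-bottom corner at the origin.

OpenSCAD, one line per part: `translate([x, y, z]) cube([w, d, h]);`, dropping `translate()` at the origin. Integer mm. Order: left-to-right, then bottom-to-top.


cube([220, 980, 220]);
translate([220, 0, 0]) cube([220, 980, 440]);
translate([440, 0, 0]) cube([220, 980, 660]);
translate([660, 0, 0]) cube([220, 980, 880]);
translate([880, 0, 0]) cube([220, 980, 1100]);
translate([1100, 0, 0]) cube([220, 980, 1320]);
translate([1320, 0, 0]) cube([220, 980, 1540]);
translate([1540, 0, 0]) cube([220, 980, 1760]);


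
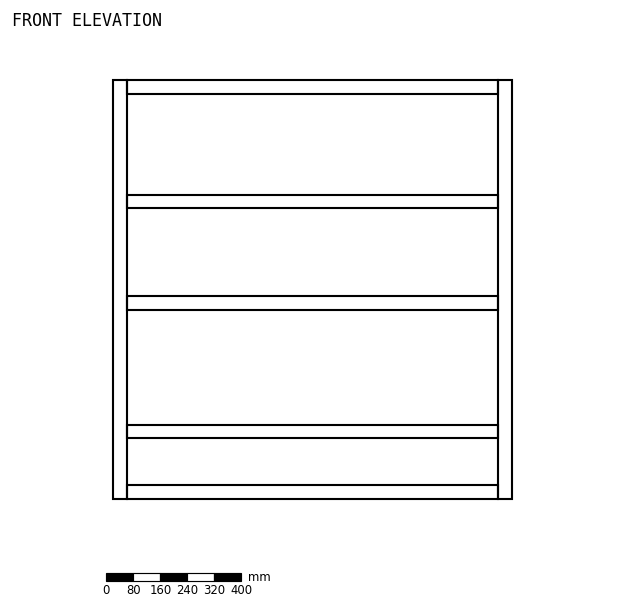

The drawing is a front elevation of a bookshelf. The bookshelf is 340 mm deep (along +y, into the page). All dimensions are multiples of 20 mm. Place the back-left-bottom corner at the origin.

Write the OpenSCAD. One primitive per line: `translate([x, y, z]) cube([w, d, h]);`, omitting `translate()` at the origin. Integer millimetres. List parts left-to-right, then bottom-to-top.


cube([40, 340, 1240]);
translate([40, 0, 0]) cube([1100, 340, 40]);
translate([40, 0, 180]) cube([1100, 340, 40]);
translate([40, 0, 560]) cube([1100, 340, 40]);
translate([40, 0, 860]) cube([1100, 340, 40]);
translate([40, 0, 1200]) cube([1100, 340, 40]);
translate([1140, 0, 0]) cube([40, 340, 1240]);


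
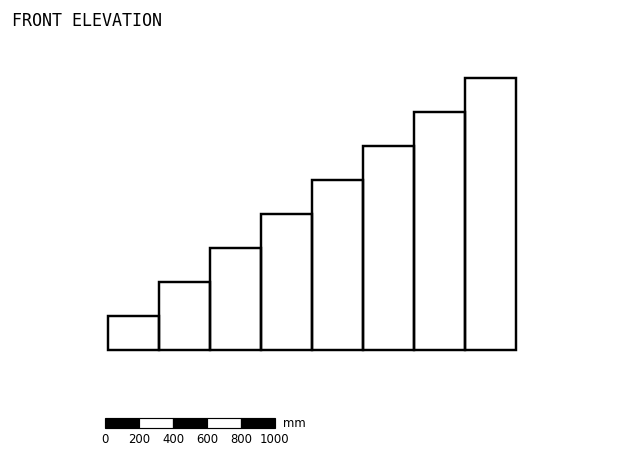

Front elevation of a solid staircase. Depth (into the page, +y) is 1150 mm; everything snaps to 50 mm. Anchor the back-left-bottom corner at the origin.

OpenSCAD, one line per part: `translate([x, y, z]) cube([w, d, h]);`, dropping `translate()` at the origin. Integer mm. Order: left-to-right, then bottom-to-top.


cube([300, 1150, 200]);
translate([300, 0, 0]) cube([300, 1150, 400]);
translate([600, 0, 0]) cube([300, 1150, 600]);
translate([900, 0, 0]) cube([300, 1150, 800]);
translate([1200, 0, 0]) cube([300, 1150, 1000]);
translate([1500, 0, 0]) cube([300, 1150, 1200]);
translate([1800, 0, 0]) cube([300, 1150, 1400]);
translate([2100, 0, 0]) cube([300, 1150, 1600]);


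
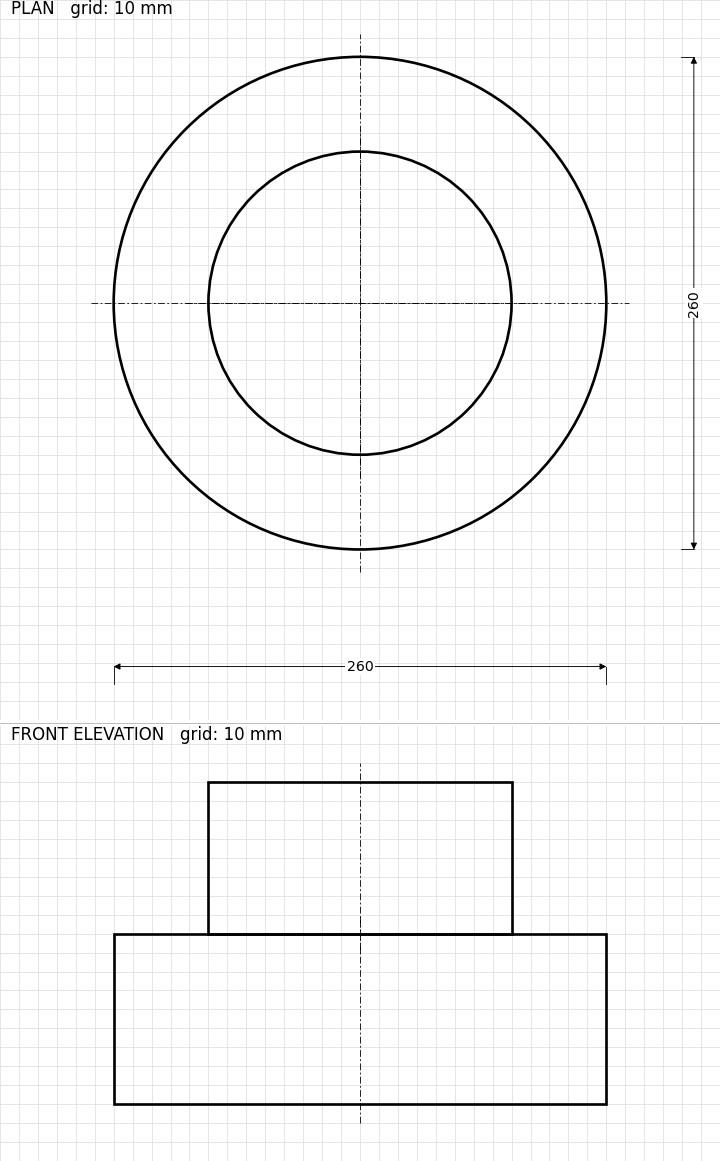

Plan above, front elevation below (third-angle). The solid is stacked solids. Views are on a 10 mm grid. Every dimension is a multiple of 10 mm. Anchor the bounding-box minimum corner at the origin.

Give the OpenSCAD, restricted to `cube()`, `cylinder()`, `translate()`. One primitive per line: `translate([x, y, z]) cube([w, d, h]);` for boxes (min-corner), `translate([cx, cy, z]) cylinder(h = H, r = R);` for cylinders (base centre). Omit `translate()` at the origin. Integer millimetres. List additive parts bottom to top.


translate([130, 130, 0]) cylinder(h = 90, r = 130);
translate([130, 130, 90]) cylinder(h = 80, r = 80);
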